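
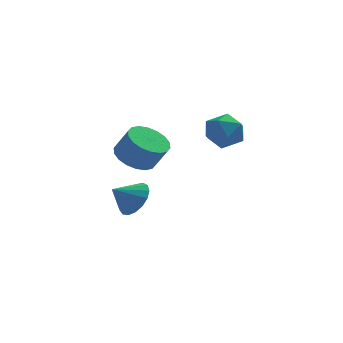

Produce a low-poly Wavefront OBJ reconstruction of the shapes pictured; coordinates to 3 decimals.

v -0.71 -2.696 1.348
v 0.243 -2.739 0.821
v 0.904 -3.068 2.046
v -0.05 -3.024 2.572
v 0.217 -2.275 0.96
v 0.878 -2.604 2.184
v 0.008 -1.894 1.175
v 0.669 -2.223 2.4
v -0.344 -1.672 1.425
v 0.317 -2.001 2.649
v -0.768 -1.653 1.659
v -0.107 -1.981 2.883
v -1.181 -1.84 1.831
v -0.52 -2.168 3.056
v -1.501 -2.196 1.908
v -0.84 -2.525 3.133
v -1.664 -2.652 1.874
v -1.003 -2.981 3.099
v -1.638 -3.116 1.736
v -0.977 -3.445 2.96
v -1.429 -3.497 1.52
v -0.768 -3.826 2.745
v -1.077 -3.719 1.271
v -0.416 -4.048 2.495
v -0.653 -3.739 1.037
v 0.008 -4.067 2.261
v -0.24 -3.552 0.864
v 0.421 -3.88 2.089
v 0.08 -3.195 0.787
v 0.741 -3.524 2.012
v 3.527 -2.201 3.832
v 4.238 -2.16 3.016
v 2.502 -3.26 2.884
v 3.213 -3.219 2.068
v 3.47 -3.735 2.985
v 4.104 -3.08 3.571
v 2.636 -2.34 2.329
v 3.27 -1.685 2.915
v 3.688 -2.246 2.087
v 4.203 -3.108 2.493
v 2.537 -2.312 3.407
v 3.052 -3.174 3.813
v -0.781 0.883 -3.138
v -0.353 1.474 -2.328
v -1.839 0.477 -2.282
v -0.675 1.807 -2.569
v -1.021 1.927 -2.94
v -1.313 1.809 -3.356
v -1.482 1.478 -3.722
v -1.491 1.011 -3.955
v -1.337 0.515 -4
v -1.056 0.103 -3.848
v -0.712 -0.131 -3.533
v -0.383 -0.132 -3.127
v -0.146 0.099 -2.725
v -0.054 0.51 -2.416
v -0.129 1.006 -2.273
f 2 1 5
f 2 5 3
f 3 5 6
f 3 6 4
f 5 1 7
f 5 7 6
f 6 7 8
f 6 8 4
f 7 1 9
f 7 9 8
f 8 9 10
f 8 10 4
f 9 1 11
f 9 11 10
f 10 11 12
f 10 12 4
f 11 1 13
f 11 13 12
f 12 13 14
f 12 14 4
f 13 1 15
f 13 15 14
f 14 15 16
f 14 16 4
f 15 1 17
f 15 17 16
f 16 17 18
f 16 18 4
f 17 1 19
f 17 19 18
f 18 19 20
f 18 20 4
f 19 1 21
f 19 21 20
f 20 21 22
f 20 22 4
f 21 1 23
f 21 23 22
f 22 23 24
f 22 24 4
f 23 1 25
f 23 25 24
f 24 25 26
f 24 26 4
f 25 1 27
f 25 27 26
f 26 27 28
f 26 28 4
f 27 1 29
f 27 29 28
f 28 29 30
f 28 30 4
f 29 1 2
f 29 2 30
f 30 2 3
f 30 3 4
f 31 42 36
f 31 36 32
f 31 32 38
f 31 38 41
f 31 41 42
f 32 36 40
f 36 42 35
f 42 41 33
f 41 38 37
f 38 32 39
f 34 40 35
f 34 35 33
f 34 33 37
f 34 37 39
f 34 39 40
f 35 40 36
f 33 35 42
f 37 33 41
f 39 37 38
f 40 39 32
f 44 43 46
f 44 46 45
f 46 43 47
f 46 47 45
f 47 43 48
f 47 48 45
f 48 43 49
f 48 49 45
f 49 43 50
f 49 50 45
f 50 43 51
f 50 51 45
f 51 43 52
f 51 52 45
f 52 43 53
f 52 53 45
f 53 43 54
f 53 54 45
f 54 43 55
f 54 55 45
f 55 43 56
f 55 56 45
f 56 43 57
f 56 57 45
f 57 43 44
f 57 44 45



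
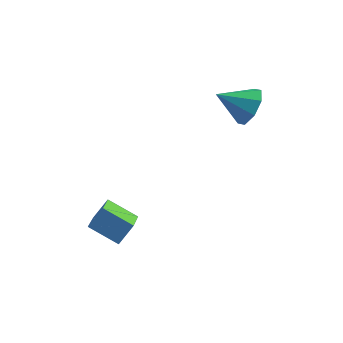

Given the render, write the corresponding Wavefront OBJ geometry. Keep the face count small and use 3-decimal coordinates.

v -1.71 -3.652 -3.927
v -3.128 -3.389 -3.233
v -1.884 -2.094 -4.871
v -3.301 -1.831 -4.177
v -1.179 -3.069 -3.063
v -2.596 -2.806 -2.369
v -1.352 -1.511 -4.007
v -2.77 -1.248 -3.313
v 2.782 2.729 0.797
v 3.213 3.174 1.669
v 1.318 2.411 1.683
v 2.814 3.718 1.205
v 2.396 3.682 0.502
v 2.203 3.089 -0.029
v 2.35 2.284 -0.075
v 2.749 1.74 0.389
v 3.167 1.776 1.092
v 3.36 2.369 1.622
f 2 4 1
f 5 2 1
f 1 4 3
f 3 5 1
f 2 8 4
f 6 2 5
f 6 8 2
f 4 8 3
f 7 5 3
f 3 8 7
f 7 6 5
f 8 6 7
f 10 9 12
f 10 12 11
f 12 9 13
f 12 13 11
f 13 9 14
f 13 14 11
f 14 9 15
f 14 15 11
f 15 9 16
f 15 16 11
f 16 9 17
f 16 17 11
f 17 9 18
f 17 18 11
f 18 9 10
f 18 10 11



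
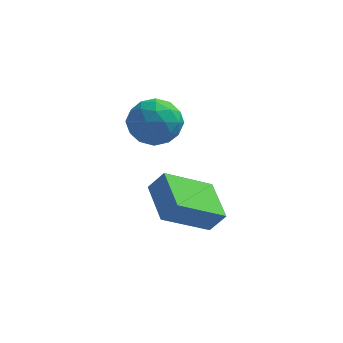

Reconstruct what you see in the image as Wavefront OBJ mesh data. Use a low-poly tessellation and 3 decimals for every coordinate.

v 1.86 1.26 -1.727
v 2.379 1.301 -1.017
v 1.132 2.658 -1.276
v 1.651 2.699 -0.566
v 3.209 2.301 -2.774
v 3.728 2.342 -2.064
v 2.481 3.699 -2.323
v 3 3.74 -1.613
v 1.209 3.51 2.344
v 1.586 3.89 1.539
v 0.994 2.15 1.601
v 1.371 2.53 0.796
v 1.936 2.365 1.563
v 2.069 3.206 2.023
v 0.511 2.834 1.117
v 0.644 3.675 1.577
v 1.155 3.473 0.78
v 2.036 3.183 1.056
v 0.544 2.857 2.084
v 1.425 2.567 2.36
v 1.417 3.82 2.007
v 1.163 2.22 1.133
v 1.495 2.123 1.585
v 1.717 2.347 1.111
v 1.7 3.417 2.291
v 1.922 3.641 1.818
v 2.128 2.744 1.832
v 0.658 2.399 1.322
v 0.88 2.623 0.849
v 0.863 3.693 2.029
v 1.085 3.917 1.555
v 0.452 3.296 1.308
v 1.385 3.798 1.088
v 1.258 2.998 0.651
v 0.753 3.177 0.84
v 0.831 3.671 1.11
v 1.902 3.627 1.25
v 1.776 2.827 0.813
v 2.108 2.73 1.264
v 2.186 3.225 1.534
v 1.649 3.381 0.804
v 0.804 3.213 2.327
v 0.678 2.413 1.89
v 0.394 2.815 1.606
v 0.472 3.31 1.876
v 1.322 3.042 2.489
v 1.195 2.242 2.052
v 1.749 2.369 2.03
v 1.827 2.863 2.3
v 0.931 2.659 2.336
f 2 4 1
f 5 2 1
f 1 4 3
f 3 5 1
f 2 8 4
f 6 2 5
f 6 8 2
f 4 8 3
f 7 5 3
f 3 8 7
f 7 6 5
f 8 6 7
f 9 46 25
f 46 20 49
f 25 49 14
f 46 49 25
f 9 25 21
f 25 14 26
f 21 26 10
f 25 26 21
f 9 21 30
f 21 10 31
f 30 31 16
f 21 31 30
f 9 30 42
f 30 16 45
f 42 45 19
f 30 45 42
f 9 42 46
f 42 19 50
f 46 50 20
f 42 50 46
f 10 26 37
f 26 14 40
f 37 40 18
f 26 40 37
f 14 49 27
f 49 20 48
f 27 48 13
f 49 48 27
f 20 50 47
f 50 19 43
f 47 43 11
f 50 43 47
f 19 45 44
f 45 16 32
f 44 32 15
f 45 32 44
f 16 31 36
f 31 10 33
f 36 33 17
f 31 33 36
f 12 38 24
f 38 18 39
f 24 39 13
f 38 39 24
f 12 24 22
f 24 13 23
f 22 23 11
f 24 23 22
f 12 22 29
f 22 11 28
f 29 28 15
f 22 28 29
f 12 29 34
f 29 15 35
f 34 35 17
f 29 35 34
f 12 34 38
f 34 17 41
f 38 41 18
f 34 41 38
f 13 39 27
f 39 18 40
f 27 40 14
f 39 40 27
f 11 23 47
f 23 13 48
f 47 48 20
f 23 48 47
f 15 28 44
f 28 11 43
f 44 43 19
f 28 43 44
f 17 35 36
f 35 15 32
f 36 32 16
f 35 32 36
f 18 41 37
f 41 17 33
f 37 33 10
f 41 33 37



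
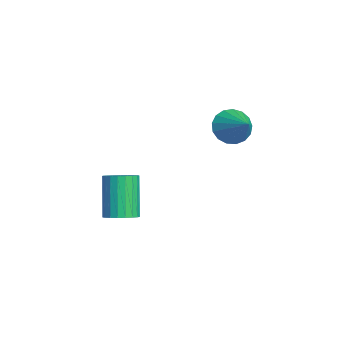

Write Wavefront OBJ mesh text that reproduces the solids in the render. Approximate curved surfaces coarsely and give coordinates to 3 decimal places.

v 1.716 -0.124 1.16
v 2.126 -0.063 0.464
v 2.924 0.184 1.9
v 1.996 0.297 0.527
v 1.802 0.56 0.735
v 1.588 0.667 1.04
v 1.403 0.592 1.373
v 1.29 0.354 1.657
v 1.275 0.006 1.827
v 1.36 -0.372 1.844
v 1.527 -0.693 1.705
v 1.737 -0.883 1.44
v 1.943 -0.9 1.112
v 2.096 -0.739 0.795
v 2.162 -0.436 0.561
v 0.457 -4.046 -3.966
v 1.026 -4.276 -3.628
v 0.091 -4.104 -1.937
v -0.477 -3.874 -2.274
v 1.07 -3.989 -3.633
v 0.136 -3.817 -1.941
v 1.009 -3.711 -3.695
v 0.075 -3.539 -2.003
v 0.852 -3.491 -3.804
v -0.082 -3.319 -2.112
v 0.627 -3.367 -3.941
v -0.307 -3.196 -2.249
v 0.373 -3.361 -4.082
v -0.562 -3.189 -2.391
v 0.133 -3.473 -4.203
v -0.801 -3.301 -2.512
v -0.051 -3.684 -4.283
v -0.985 -3.512 -2.592
v -0.147 -3.957 -4.308
v -1.081 -3.786 -2.617
v -0.138 -4.246 -4.274
v -1.073 -4.075 -2.583
v -0.027 -4.501 -4.187
v -0.961 -4.329 -2.496
v 0.168 -4.676 -4.061
v -0.766 -4.505 -2.37
v 0.413 -4.743 -3.919
v -0.521 -4.571 -2.228
v 0.666 -4.689 -3.785
v -0.268 -4.517 -2.094
v 0.883 -4.524 -3.682
v -0.052 -4.352 -1.991
f 2 1 4
f 2 4 3
f 4 1 5
f 4 5 3
f 5 1 6
f 5 6 3
f 6 1 7
f 6 7 3
f 7 1 8
f 7 8 3
f 8 1 9
f 8 9 3
f 9 1 10
f 9 10 3
f 10 1 11
f 10 11 3
f 11 1 12
f 11 12 3
f 12 1 13
f 12 13 3
f 13 1 14
f 13 14 3
f 14 1 15
f 14 15 3
f 15 1 2
f 15 2 3
f 17 16 20
f 17 20 18
f 18 20 21
f 18 21 19
f 20 16 22
f 20 22 21
f 21 22 23
f 21 23 19
f 22 16 24
f 22 24 23
f 23 24 25
f 23 25 19
f 24 16 26
f 24 26 25
f 25 26 27
f 25 27 19
f 26 16 28
f 26 28 27
f 27 28 29
f 27 29 19
f 28 16 30
f 28 30 29
f 29 30 31
f 29 31 19
f 30 16 32
f 30 32 31
f 31 32 33
f 31 33 19
f 32 16 34
f 32 34 33
f 33 34 35
f 33 35 19
f 34 16 36
f 34 36 35
f 35 36 37
f 35 37 19
f 36 16 38
f 36 38 37
f 37 38 39
f 37 39 19
f 38 16 40
f 38 40 39
f 39 40 41
f 39 41 19
f 40 16 42
f 40 42 41
f 41 42 43
f 41 43 19
f 42 16 44
f 42 44 43
f 43 44 45
f 43 45 19
f 44 16 46
f 44 46 45
f 45 46 47
f 45 47 19
f 46 16 17
f 46 17 47
f 47 17 18
f 47 18 19



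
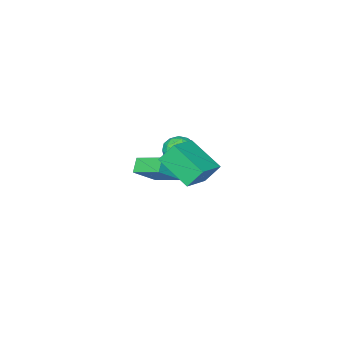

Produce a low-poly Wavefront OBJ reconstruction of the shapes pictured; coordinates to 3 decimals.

v -4.241 -2.697 -1.741
v -2.882 -2.751 -0.655
v -4.698 -1.116 -1.089
v -3.339 -1.17 -0.004
v -3.701 -2.27 -2.396
v -2.342 -2.324 -1.311
v -4.158 -0.689 -1.745
v -2.799 -0.743 -0.659
v -1.734 4.355 1.838
v -1.41 2.556 2.871
v -2.266 4.855 2.876
v -1.942 3.056 3.91
v -0.258 4.904 2.33
v 0.066 3.105 3.364
v -0.79 5.404 3.369
v -0.466 3.605 4.402
v -3.094 1.297 1.041
v -2.375 1.188 1.579
v -3.685 0.072 1.581
v -2.966 -0.037 2.119
v -3.544 0.642 2.269
v -3.179 1.399 1.936
v -2.881 -0.139 1.224
v -2.516 0.618 0.891
v -2.244 0.3 1.692
v -2.654 0.783 2.338
v -3.406 0.477 0.822
v -3.816 0.96 1.468
v -2.683 1.35 1.263
v -3.377 -0.09 1.897
v -3.717 0.309 1.986
v -3.295 0.245 2.302
v -3.155 1.474 1.472
v -2.733 1.41 1.788
v -3.42 1.089 2.194
v -3.327 -0.15 1.372
v -2.905 -0.214 1.688
v -2.765 1.015 0.858
v -2.343 0.951 1.174
v -2.64 0.171 0.966
v -2.183 0.764 1.645
v -2.53 0.044 1.963
v -2.48 -0.016 1.437
v -2.266 0.429 1.241
v -2.424 1.048 2.025
v -2.771 0.328 2.342
v -3.111 0.727 2.431
v -2.896 1.172 2.235
v -2.347 0.526 2.092
v -3.289 0.932 0.818
v -3.636 0.212 1.135
v -3.164 0.088 0.925
v -2.949 0.533 0.729
v -3.53 1.216 1.197
v -3.877 0.496 1.515
v -3.794 0.831 1.919
v -3.58 1.276 1.723
v -3.713 0.734 1.068
f 2 4 1
f 5 2 1
f 1 4 3
f 3 5 1
f 2 8 4
f 6 2 5
f 6 8 2
f 4 8 3
f 7 5 3
f 3 8 7
f 7 6 5
f 8 6 7
f 10 12 9
f 13 10 9
f 9 12 11
f 11 13 9
f 10 16 12
f 14 10 13
f 14 16 10
f 12 16 11
f 15 13 11
f 11 16 15
f 15 14 13
f 16 14 15
f 17 54 33
f 54 28 57
f 33 57 22
f 54 57 33
f 17 33 29
f 33 22 34
f 29 34 18
f 33 34 29
f 17 29 38
f 29 18 39
f 38 39 24
f 29 39 38
f 17 38 50
f 38 24 53
f 50 53 27
f 38 53 50
f 17 50 54
f 50 27 58
f 54 58 28
f 50 58 54
f 18 34 45
f 34 22 48
f 45 48 26
f 34 48 45
f 22 57 35
f 57 28 56
f 35 56 21
f 57 56 35
f 28 58 55
f 58 27 51
f 55 51 19
f 58 51 55
f 27 53 52
f 53 24 40
f 52 40 23
f 53 40 52
f 24 39 44
f 39 18 41
f 44 41 25
f 39 41 44
f 20 46 32
f 46 26 47
f 32 47 21
f 46 47 32
f 20 32 30
f 32 21 31
f 30 31 19
f 32 31 30
f 20 30 37
f 30 19 36
f 37 36 23
f 30 36 37
f 20 37 42
f 37 23 43
f 42 43 25
f 37 43 42
f 20 42 46
f 42 25 49
f 46 49 26
f 42 49 46
f 21 47 35
f 47 26 48
f 35 48 22
f 47 48 35
f 19 31 55
f 31 21 56
f 55 56 28
f 31 56 55
f 23 36 52
f 36 19 51
f 52 51 27
f 36 51 52
f 25 43 44
f 43 23 40
f 44 40 24
f 43 40 44
f 26 49 45
f 49 25 41
f 45 41 18
f 49 41 45



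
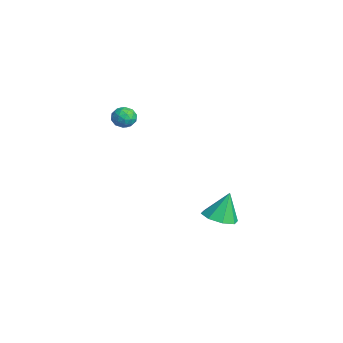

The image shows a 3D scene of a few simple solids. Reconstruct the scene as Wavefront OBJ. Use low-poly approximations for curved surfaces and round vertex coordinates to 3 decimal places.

v -2.638 -1.706 3.521
v -1.921 -1.789 3.329
v -2.839 -2.871 3.271
v -2.122 -2.954 3.079
v -2.306 -2.836 3.793
v -2.182 -2.116 3.947
v -2.578 -2.544 2.653
v -2.454 -1.824 2.807
v -1.884 -2.307 2.792
v -1.716 -2.487 3.497
v -3.044 -2.173 3.103
v -2.876 -2.353 3.808
v -2.262 -1.646 3.447
v -2.498 -3.014 3.153
v -2.607 -2.945 3.573
v -2.185 -2.994 3.46
v -2.415 -1.838 3.81
v -1.994 -1.886 3.698
v -2.22 -2.502 3.97
v -2.766 -2.774 2.902
v -2.345 -2.822 2.79
v -2.575 -1.666 3.14
v -2.153 -1.715 3.027
v -2.54 -2.158 2.63
v -1.819 -1.998 3.019
v -1.937 -2.683 2.872
v -2.205 -2.442 2.621
v -2.132 -2.019 2.712
v -1.72 -2.105 3.433
v -1.838 -2.789 3.286
v -1.947 -2.72 3.705
v -1.873 -2.297 3.796
v -1.698 -2.409 3.117
v -2.922 -1.871 3.314
v -3.04 -2.555 3.167
v -2.887 -2.363 2.804
v -2.813 -1.94 2.895
v -2.823 -1.977 3.728
v -2.941 -2.662 3.581
v -2.628 -2.641 3.888
v -2.555 -2.218 3.979
v -3.062 -2.251 3.483
v -1.295 2.716 -4.718
v -0.406 3.314 -4.853
v -1.465 3.364 -2.982
v -1.094 3.717 -5.071
v -1.9 3.533 -5.082
v -2.351 2.871 -4.879
v -2.184 2.118 -4.582
v -1.496 1.716 -4.364
v -0.69 1.899 -4.353
v -0.238 2.561 -4.556
f 1 38 17
f 38 12 41
f 17 41 6
f 38 41 17
f 1 17 13
f 17 6 18
f 13 18 2
f 17 18 13
f 1 13 22
f 13 2 23
f 22 23 8
f 13 23 22
f 1 22 34
f 22 8 37
f 34 37 11
f 22 37 34
f 1 34 38
f 34 11 42
f 38 42 12
f 34 42 38
f 2 18 29
f 18 6 32
f 29 32 10
f 18 32 29
f 6 41 19
f 41 12 40
f 19 40 5
f 41 40 19
f 12 42 39
f 42 11 35
f 39 35 3
f 42 35 39
f 11 37 36
f 37 8 24
f 36 24 7
f 37 24 36
f 8 23 28
f 23 2 25
f 28 25 9
f 23 25 28
f 4 30 16
f 30 10 31
f 16 31 5
f 30 31 16
f 4 16 14
f 16 5 15
f 14 15 3
f 16 15 14
f 4 14 21
f 14 3 20
f 21 20 7
f 14 20 21
f 4 21 26
f 21 7 27
f 26 27 9
f 21 27 26
f 4 26 30
f 26 9 33
f 30 33 10
f 26 33 30
f 5 31 19
f 31 10 32
f 19 32 6
f 31 32 19
f 3 15 39
f 15 5 40
f 39 40 12
f 15 40 39
f 7 20 36
f 20 3 35
f 36 35 11
f 20 35 36
f 9 27 28
f 27 7 24
f 28 24 8
f 27 24 28
f 10 33 29
f 33 9 25
f 29 25 2
f 33 25 29
f 44 43 46
f 44 46 45
f 46 43 47
f 46 47 45
f 47 43 48
f 47 48 45
f 48 43 49
f 48 49 45
f 49 43 50
f 49 50 45
f 50 43 51
f 50 51 45
f 51 43 52
f 51 52 45
f 52 43 44
f 52 44 45



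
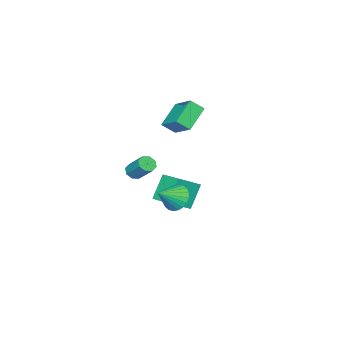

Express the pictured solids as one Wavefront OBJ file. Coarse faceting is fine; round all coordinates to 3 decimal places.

v 2.579 2.096 -0.663
v 2.95 1.641 -1.383
v 3.821 1.804 0.163
v 3.07 1.978 -1.444
v 3.114 2.334 -1.385
v 3.077 2.653 -1.216
v 2.964 2.887 -0.963
v 2.793 3.001 -0.664
v 2.589 2.977 -0.365
v 2.383 2.819 -0.112
v 2.207 2.551 0.058
v 2.088 2.214 0.119
v 2.043 1.859 0.06
v 2.08 1.539 -0.109
v 2.193 1.305 -0.362
v 2.365 1.191 -0.661
v 2.569 1.215 -0.96
v 2.774 1.373 -1.214
v -1.663 -1.299 -4.288
v -2.674 -1.346 -2.764
v -1.367 0.069 -4.05
v -2.378 0.022 -2.525
v -0.202 -1.782 -3.335
v -1.213 -1.829 -1.81
v 0.094 -0.414 -3.096
v -0.917 -0.461 -1.572
v 1.692 -1.553 -0.206
v 2.264 -1.653 -0.216
v 2.479 -0.526 0.856
v 1.908 -0.427 0.866
v 2.139 -1.347 -0.513
v 2.354 -0.22 0.559
v 1.753 -1.162 -0.63
v 1.968 -0.035 0.442
v 1.331 -1.206 -0.498
v 1.546 -0.08 0.574
v 1.121 -1.454 -0.196
v 1.336 -0.327 0.876
v 1.246 -1.76 0.101
v 1.461 -0.633 1.173
v 1.632 -1.945 0.218
v 1.847 -0.818 1.29
v 2.054 -1.9 0.086
v 2.269 -0.774 1.158
v -1.347 -1.017 4.092
v -0.821 0.442 5.006
v -1.861 -0.43 3.45
v -1.335 1.029 4.364
v 0.095 -0.889 3.056
v 0.621 0.57 3.97
v -0.419 -0.302 2.414
v 0.107 1.157 3.328
f 2 1 4
f 2 4 3
f 4 1 5
f 4 5 3
f 5 1 6
f 5 6 3
f 6 1 7
f 6 7 3
f 7 1 8
f 7 8 3
f 8 1 9
f 8 9 3
f 9 1 10
f 9 10 3
f 10 1 11
f 10 11 3
f 11 1 12
f 11 12 3
f 12 1 13
f 12 13 3
f 13 1 14
f 13 14 3
f 14 1 15
f 14 15 3
f 15 1 16
f 15 16 3
f 16 1 17
f 16 17 3
f 17 1 18
f 17 18 3
f 18 1 2
f 18 2 3
f 20 22 19
f 23 20 19
f 19 22 21
f 21 23 19
f 20 26 22
f 24 20 23
f 24 26 20
f 22 26 21
f 25 23 21
f 21 26 25
f 25 24 23
f 26 24 25
f 28 27 31
f 28 31 29
f 29 31 32
f 29 32 30
f 31 27 33
f 31 33 32
f 32 33 34
f 32 34 30
f 33 27 35
f 33 35 34
f 34 35 36
f 34 36 30
f 35 27 37
f 35 37 36
f 36 37 38
f 36 38 30
f 37 27 39
f 37 39 38
f 38 39 40
f 38 40 30
f 39 27 41
f 39 41 40
f 40 41 42
f 40 42 30
f 41 27 43
f 41 43 42
f 42 43 44
f 42 44 30
f 43 27 28
f 43 28 44
f 44 28 29
f 44 29 30
f 46 48 45
f 49 46 45
f 45 48 47
f 47 49 45
f 46 52 48
f 50 46 49
f 50 52 46
f 48 52 47
f 51 49 47
f 47 52 51
f 51 50 49
f 52 50 51



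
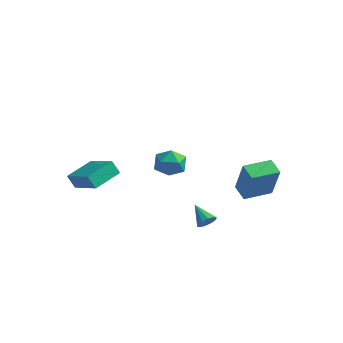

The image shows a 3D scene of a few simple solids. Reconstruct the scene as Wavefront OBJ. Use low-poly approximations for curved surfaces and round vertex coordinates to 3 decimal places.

v 1.385 -2.186 1.064
v 1.821 -2.32 1.845
v 0.719 -3.48 1.215
v 1.155 -3.614 1.996
v 0.516 -2.976 1.937
v 0.928 -2.176 1.844
v 1.612 -3.624 1.216
v 2.024 -2.824 1.123
v 1.961 -3.208 1.939
v 1.284 -2.807 2.385
v 1.256 -2.993 0.675
v 0.579 -2.592 1.121
v 2.842 1.77 -3.385
v 3.444 1.452 -1.377
v 2.031 2.296 -3.058
v 2.634 1.977 -1.051
v 3.726 3.163 -3.429
v 4.329 2.844 -1.422
v 2.916 3.688 -3.103
v 3.518 3.37 -1.095
v -3.969 -4.142 -0.554
v -2.322 -4.741 0.345
v -3.58 -2.555 -0.209
v -1.933 -3.154 0.69
v -3.547 -4.086 -1.29
v -1.9 -4.685 -0.391
v -3.158 -2.499 -0.945
v -1.511 -3.098 -0.046
v 3.868 -3.782 -1.3
v 4.194 -3.42 -1.067
v 2.912 -3.318 -0.68
v 4.076 -3.287 -1.349
v 3.879 -3.342 -1.613
v 3.677 -3.566 -1.756
v 3.548 -3.872 -1.725
v 3.542 -4.144 -1.532
v 3.659 -4.278 -1.25
v 3.857 -4.222 -0.987
v 4.059 -3.998 -0.843
v 4.188 -3.692 -0.874
f 1 12 6
f 1 6 2
f 1 2 8
f 1 8 11
f 1 11 12
f 2 6 10
f 6 12 5
f 12 11 3
f 11 8 7
f 8 2 9
f 4 10 5
f 4 5 3
f 4 3 7
f 4 7 9
f 4 9 10
f 5 10 6
f 3 5 12
f 7 3 11
f 9 7 8
f 10 9 2
f 14 16 13
f 17 14 13
f 13 16 15
f 15 17 13
f 14 20 16
f 18 14 17
f 18 20 14
f 16 20 15
f 19 17 15
f 15 20 19
f 19 18 17
f 20 18 19
f 22 24 21
f 25 22 21
f 21 24 23
f 23 25 21
f 22 28 24
f 26 22 25
f 26 28 22
f 24 28 23
f 27 25 23
f 23 28 27
f 27 26 25
f 28 26 27
f 30 29 32
f 30 32 31
f 32 29 33
f 32 33 31
f 33 29 34
f 33 34 31
f 34 29 35
f 34 35 31
f 35 29 36
f 35 36 31
f 36 29 37
f 36 37 31
f 37 29 38
f 37 38 31
f 38 29 39
f 38 39 31
f 39 29 40
f 39 40 31
f 40 29 30
f 40 30 31



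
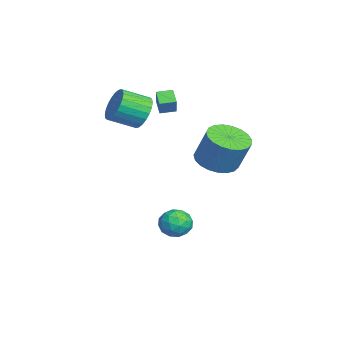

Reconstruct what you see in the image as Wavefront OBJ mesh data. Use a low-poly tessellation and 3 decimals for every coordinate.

v -1.832 -1.888 1.541
v -2.601 -2.036 2.024
v -1.939 -1.069 1.622
v -2.708 -1.217 2.106
v -1.292 -1.903 2.394
v -2.061 -2.051 2.878
v -1.399 -1.084 2.476
v -2.168 -1.232 2.959
v 3.608 0.548 0.783
v 4.229 1.328 0.343
v 4.732 1.873 2.016
v 4.112 1.092 2.457
v 3.832 1.541 0.393
v 4.335 2.085 2.066
v 3.396 1.582 0.511
v 3.899 2.126 2.184
v 2.997 1.444 0.676
v 3.5 1.988 2.349
v 2.704 1.151 0.859
v 3.207 1.695 2.532
v 2.567 0.754 1.03
v 3.07 1.298 2.703
v 2.61 0.321 1.157
v 3.113 0.866 2.831
v 2.826 -0.072 1.22
v 3.329 0.472 2.894
v 3.177 -0.359 1.208
v 3.68 0.186 2.881
v 3.603 -0.488 1.122
v 4.106 0.056 2.795
v 4.03 -0.439 0.978
v 4.533 0.106 2.651
v 4.384 -0.218 0.8
v 4.887 0.326 2.473
v 4.603 0.134 0.619
v 5.106 0.679 2.292
v 4.651 0.558 0.466
v 5.154 1.103 2.14
v 4.519 0.981 0.369
v 5.022 1.525 2.042
v 1.708 -1.069 -3.757
v 2.332 -0.46 -3.791
v 2.688 -2.08 -3.869
v 3.312 -1.471 -3.903
v 2.871 -1.603 -3.161
v 2.266 -0.978 -3.092
v 2.754 -1.562 -4.568
v 2.149 -0.937 -4.499
v 2.979 -0.765 -4.292
v 3.051 -0.79 -3.423
v 1.969 -1.75 -4.237
v 2.041 -1.775 -3.368
v 1.934 -0.676 -3.765
v 3.086 -1.864 -3.895
v 2.827 -1.942 -3.46
v 3.194 -1.584 -3.48
v 1.895 -0.981 -3.354
v 2.262 -0.623 -3.374
v 2.579 -1.294 -3.003
v 2.758 -1.917 -4.286
v 3.125 -1.559 -4.306
v 1.826 -0.956 -4.18
v 2.193 -0.598 -4.2
v 2.441 -1.246 -4.657
v 2.681 -0.497 -4.079
v 3.257 -1.091 -4.144
v 2.929 -1.144 -4.535
v 2.573 -0.777 -4.495
v 2.724 -0.512 -3.568
v 3.3 -1.106 -3.633
v 3.041 -1.184 -3.198
v 2.685 -0.817 -3.157
v 3.104 -0.691 -3.862
v 1.72 -1.434 -4.027
v 2.296 -2.028 -4.092
v 2.335 -1.723 -4.503
v 1.979 -1.356 -4.462
v 1.763 -1.449 -3.516
v 2.339 -2.043 -3.581
v 2.447 -1.763 -3.165
v 2.091 -1.396 -3.125
v 1.916 -1.849 -3.798
v -1.688 -2.685 1.643
v -1.01 -2.282 2.258
v -0.794 -3.673 2.931
v -1.472 -4.075 2.317
v -1.338 -2.233 2.464
v -1.122 -3.624 3.137
v -1.719 -2.253 2.545
v -1.503 -3.644 3.218
v -2.095 -2.339 2.489
v -1.879 -3.729 3.162
v -2.41 -2.477 2.304
v -2.194 -3.868 2.977
v -2.614 -2.647 2.018
v -2.398 -4.038 2.691
v -2.678 -2.823 1.676
v -2.462 -4.213 2.349
v -2.591 -2.977 1.328
v -2.375 -4.368 2.001
v -2.366 -3.087 1.029
v -2.15 -4.478 1.702
v -2.038 -3.136 0.823
v -1.822 -4.527 1.496
v -1.657 -3.116 0.742
v -1.441 -4.507 1.415
v -1.281 -3.031 0.798
v -1.065 -4.421 1.471
v -0.966 -2.892 0.983
v -0.75 -4.283 1.656
v -0.762 -2.722 1.269
v -0.546 -4.113 1.942
v -0.698 -2.547 1.611
v -0.482 -3.937 2.284
v -0.785 -2.392 1.959
v -0.569 -3.783 2.632
f 2 4 1
f 5 2 1
f 1 4 3
f 3 5 1
f 2 8 4
f 6 2 5
f 6 8 2
f 4 8 3
f 7 5 3
f 3 8 7
f 7 6 5
f 8 6 7
f 10 9 13
f 10 13 11
f 11 13 14
f 11 14 12
f 13 9 15
f 13 15 14
f 14 15 16
f 14 16 12
f 15 9 17
f 15 17 16
f 16 17 18
f 16 18 12
f 17 9 19
f 17 19 18
f 18 19 20
f 18 20 12
f 19 9 21
f 19 21 20
f 20 21 22
f 20 22 12
f 21 9 23
f 21 23 22
f 22 23 24
f 22 24 12
f 23 9 25
f 23 25 24
f 24 25 26
f 24 26 12
f 25 9 27
f 25 27 26
f 26 27 28
f 26 28 12
f 27 9 29
f 27 29 28
f 28 29 30
f 28 30 12
f 29 9 31
f 29 31 30
f 30 31 32
f 30 32 12
f 31 9 33
f 31 33 32
f 32 33 34
f 32 34 12
f 33 9 35
f 33 35 34
f 34 35 36
f 34 36 12
f 35 9 37
f 35 37 36
f 36 37 38
f 36 38 12
f 37 9 39
f 37 39 38
f 38 39 40
f 38 40 12
f 39 9 10
f 39 10 40
f 40 10 11
f 40 11 12
f 41 78 57
f 78 52 81
f 57 81 46
f 78 81 57
f 41 57 53
f 57 46 58
f 53 58 42
f 57 58 53
f 41 53 62
f 53 42 63
f 62 63 48
f 53 63 62
f 41 62 74
f 62 48 77
f 74 77 51
f 62 77 74
f 41 74 78
f 74 51 82
f 78 82 52
f 74 82 78
f 42 58 69
f 58 46 72
f 69 72 50
f 58 72 69
f 46 81 59
f 81 52 80
f 59 80 45
f 81 80 59
f 52 82 79
f 82 51 75
f 79 75 43
f 82 75 79
f 51 77 76
f 77 48 64
f 76 64 47
f 77 64 76
f 48 63 68
f 63 42 65
f 68 65 49
f 63 65 68
f 44 70 56
f 70 50 71
f 56 71 45
f 70 71 56
f 44 56 54
f 56 45 55
f 54 55 43
f 56 55 54
f 44 54 61
f 54 43 60
f 61 60 47
f 54 60 61
f 44 61 66
f 61 47 67
f 66 67 49
f 61 67 66
f 44 66 70
f 66 49 73
f 70 73 50
f 66 73 70
f 45 71 59
f 71 50 72
f 59 72 46
f 71 72 59
f 43 55 79
f 55 45 80
f 79 80 52
f 55 80 79
f 47 60 76
f 60 43 75
f 76 75 51
f 60 75 76
f 49 67 68
f 67 47 64
f 68 64 48
f 67 64 68
f 50 73 69
f 73 49 65
f 69 65 42
f 73 65 69
f 84 83 87
f 84 87 85
f 85 87 88
f 85 88 86
f 87 83 89
f 87 89 88
f 88 89 90
f 88 90 86
f 89 83 91
f 89 91 90
f 90 91 92
f 90 92 86
f 91 83 93
f 91 93 92
f 92 93 94
f 92 94 86
f 93 83 95
f 93 95 94
f 94 95 96
f 94 96 86
f 95 83 97
f 95 97 96
f 96 97 98
f 96 98 86
f 97 83 99
f 97 99 98
f 98 99 100
f 98 100 86
f 99 83 101
f 99 101 100
f 100 101 102
f 100 102 86
f 101 83 103
f 101 103 102
f 102 103 104
f 102 104 86
f 103 83 105
f 103 105 104
f 104 105 106
f 104 106 86
f 105 83 107
f 105 107 106
f 106 107 108
f 106 108 86
f 107 83 109
f 107 109 108
f 108 109 110
f 108 110 86
f 109 83 111
f 109 111 110
f 110 111 112
f 110 112 86
f 111 83 113
f 111 113 112
f 112 113 114
f 112 114 86
f 113 83 115
f 113 115 114
f 114 115 116
f 114 116 86
f 115 83 84
f 115 84 116
f 116 84 85
f 116 85 86



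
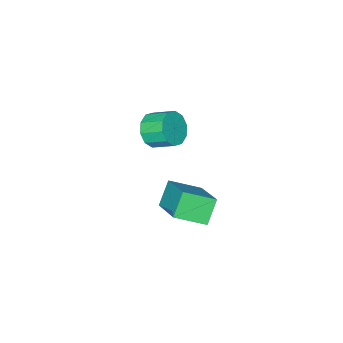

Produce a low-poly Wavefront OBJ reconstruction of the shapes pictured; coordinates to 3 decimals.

v -0.6 0.398 -2.628
v 0.318 -0.358 -2.104
v 0.096 1.896 -1.689
v 1.014 1.14 -1.165
v 0.066 0.62 -3.475
v 0.984 -0.136 -2.951
v 0.762 2.118 -2.536
v 1.68 1.362 -2.012
v -1.805 -3.518 -2.755
v -1.367 -3.703 -2.137
v -1.697 -2.848 -1.646
v -2.135 -2.662 -2.265
v -1.1 -3.431 -2.432
v -1.43 -2.576 -1.942
v -1.103 -3.192 -2.851
v -1.433 -2.337 -2.36
v -1.373 -3.077 -3.233
v -1.703 -2.222 -2.742
v -1.809 -3.131 -3.433
v -2.139 -2.275 -2.942
v -2.243 -3.332 -3.374
v -2.573 -2.477 -2.883
v -2.51 -3.604 -3.078
v -2.84 -2.749 -2.588
v -2.507 -3.843 -2.66
v -2.837 -2.988 -2.169
v -2.237 -3.958 -2.278
v -2.567 -3.103 -1.787
v -1.801 -3.905 -2.078
v -2.131 -3.049 -1.587
f 2 4 1
f 5 2 1
f 1 4 3
f 3 5 1
f 2 8 4
f 6 2 5
f 6 8 2
f 4 8 3
f 7 5 3
f 3 8 7
f 7 6 5
f 8 6 7
f 10 9 13
f 10 13 11
f 11 13 14
f 11 14 12
f 13 9 15
f 13 15 14
f 14 15 16
f 14 16 12
f 15 9 17
f 15 17 16
f 16 17 18
f 16 18 12
f 17 9 19
f 17 19 18
f 18 19 20
f 18 20 12
f 19 9 21
f 19 21 20
f 20 21 22
f 20 22 12
f 21 9 23
f 21 23 22
f 22 23 24
f 22 24 12
f 23 9 25
f 23 25 24
f 24 25 26
f 24 26 12
f 25 9 27
f 25 27 26
f 26 27 28
f 26 28 12
f 27 9 29
f 27 29 28
f 28 29 30
f 28 30 12
f 29 9 10
f 29 10 30
f 30 10 11
f 30 11 12



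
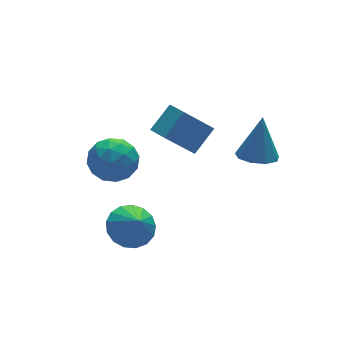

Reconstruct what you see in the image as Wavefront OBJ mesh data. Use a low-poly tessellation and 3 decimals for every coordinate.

v 1.425 -0.168 -0.962
v 2.393 0.139 -0.135
v 1.349 0.793 -1.23
v 2.318 1.099 -0.403
v 2.542 -0.419 -2.177
v 3.511 -0.113 -1.35
v 2.467 0.541 -2.445
v 3.435 0.848 -1.618
v -0.81 -1.852 -3.752
v 0.107 -1.718 -3.673
v -0.79 -2.508 -2.868
v -0.07 -1.392 -3.427
v -0.416 -1.172 -3.255
v -0.853 -1.107 -3.197
v -1.279 -1.213 -3.266
v -1.599 -1.465 -3.447
v -1.737 -1.806 -3.697
v -1.663 -2.158 -3.96
v -1.394 -2.44 -4.175
v -0.99 -2.587 -4.293
v -0.546 -2.565 -4.287
v -0.162 -2.381 -4.158
v 0.074 -2.075 -3.937
v -0.656 0.756 -1.705
v 0.046 0.113 -2.007
v -1.306 -0.393 -0.773
v -0.604 -1.036 -1.075
v -0.357 -0.265 -0.489
v 0.045 0.445 -1.065
v -1.305 -0.725 -1.715
v -0.903 -0.015 -2.291
v -0.354 -0.802 -2.013
v 0.231 -0.518 -1.255
v -1.491 0.238 -1.525
v -0.906 0.522 -0.767
v -0.248 0.535 -1.938
v -1.012 -0.815 -0.842
v -0.867 -0.362 -0.497
v -0.454 -0.74 -0.675
v -0.249 0.73 -1.384
v 0.164 0.352 -1.562
v -0.073 0.13 -0.669
v -1.424 -0.632 -1.218
v -1.011 -1.01 -1.396
v -0.806 0.46 -2.105
v -0.393 0.082 -2.283
v -1.187 -0.41 -2.111
v -0.07 -0.38 -2.119
v -0.453 -1.056 -1.571
v -0.864 -0.873 -1.947
v -0.628 -0.455 -2.286
v 0.274 -0.214 -1.674
v -0.109 -0.889 -1.125
v 0.036 -0.436 -0.781
v 0.273 -0.019 -1.12
v 0.038 -0.751 -1.677
v -1.151 0.609 -1.655
v -1.534 -0.066 -1.106
v -1.533 -0.261 -1.66
v -1.296 0.156 -1.999
v -0.807 0.776 -1.209
v -1.19 0.1 -0.661
v -0.632 0.175 -0.494
v -0.396 0.593 -0.833
v -1.298 0.471 -1.103
v 3.241 -3.655 0.005
v 3.966 -3.914 -0.12
v 3.679 -3.225 1.655
v 3.933 -3.397 -0.246
v 3.576 -3 -0.254
v 3.063 -2.91 -0.141
v 2.633 -3.168 0.04
v 2.487 -3.654 0.205
v 2.694 -4.14 0.277
v 3.157 -4.399 0.221
v 3.659 -4.31 0.065
f 2 4 1
f 5 2 1
f 1 4 3
f 3 5 1
f 2 8 4
f 6 2 5
f 6 8 2
f 4 8 3
f 7 5 3
f 3 8 7
f 7 6 5
f 8 6 7
f 10 9 12
f 10 12 11
f 12 9 13
f 12 13 11
f 13 9 14
f 13 14 11
f 14 9 15
f 14 15 11
f 15 9 16
f 15 16 11
f 16 9 17
f 16 17 11
f 17 9 18
f 17 18 11
f 18 9 19
f 18 19 11
f 19 9 20
f 19 20 11
f 20 9 21
f 20 21 11
f 21 9 22
f 21 22 11
f 22 9 23
f 22 23 11
f 23 9 10
f 23 10 11
f 24 61 40
f 61 35 64
f 40 64 29
f 61 64 40
f 24 40 36
f 40 29 41
f 36 41 25
f 40 41 36
f 24 36 45
f 36 25 46
f 45 46 31
f 36 46 45
f 24 45 57
f 45 31 60
f 57 60 34
f 45 60 57
f 24 57 61
f 57 34 65
f 61 65 35
f 57 65 61
f 25 41 52
f 41 29 55
f 52 55 33
f 41 55 52
f 29 64 42
f 64 35 63
f 42 63 28
f 64 63 42
f 35 65 62
f 65 34 58
f 62 58 26
f 65 58 62
f 34 60 59
f 60 31 47
f 59 47 30
f 60 47 59
f 31 46 51
f 46 25 48
f 51 48 32
f 46 48 51
f 27 53 39
f 53 33 54
f 39 54 28
f 53 54 39
f 27 39 37
f 39 28 38
f 37 38 26
f 39 38 37
f 27 37 44
f 37 26 43
f 44 43 30
f 37 43 44
f 27 44 49
f 44 30 50
f 49 50 32
f 44 50 49
f 27 49 53
f 49 32 56
f 53 56 33
f 49 56 53
f 28 54 42
f 54 33 55
f 42 55 29
f 54 55 42
f 26 38 62
f 38 28 63
f 62 63 35
f 38 63 62
f 30 43 59
f 43 26 58
f 59 58 34
f 43 58 59
f 32 50 51
f 50 30 47
f 51 47 31
f 50 47 51
f 33 56 52
f 56 32 48
f 52 48 25
f 56 48 52
f 67 66 69
f 67 69 68
f 69 66 70
f 69 70 68
f 70 66 71
f 70 71 68
f 71 66 72
f 71 72 68
f 72 66 73
f 72 73 68
f 73 66 74
f 73 74 68
f 74 66 75
f 74 75 68
f 75 66 76
f 75 76 68
f 76 66 67
f 76 67 68



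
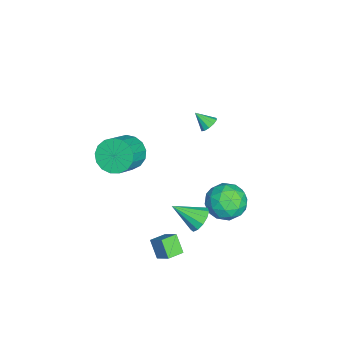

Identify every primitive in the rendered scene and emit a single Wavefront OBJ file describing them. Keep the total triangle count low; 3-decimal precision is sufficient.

v 3.971 1.316 -1.224
v 4.62 1.533 -0.893
v 3.949 -0.036 -0.296
v 4.303 1.699 -0.658
v 3.881 1.744 -0.602
v 3.487 1.653 -0.745
v 3.247 1.455 -1.039
v 3.237 1.213 -1.392
v 3.46 1.004 -1.692
v 3.845 0.893 -1.843
v 4.271 0.917 -1.798
v 4.601 1.068 -1.57
v 4.731 1.297 -1.233
v 2.041 -2.404 1.809
v 2.407 -2.959 1.062
v 3.645 -3.411 2.003
v 3.279 -2.856 2.751
v 2.611 -2.531 0.998
v 3.85 -2.983 1.939
v 2.686 -2.074 1.12
v 3.924 -2.526 2.061
v 2.612 -1.693 1.399
v 3.85 -2.145 2.341
v 2.408 -1.474 1.773
v 3.646 -1.926 2.715
v 2.119 -1.469 2.155
v 3.358 -1.921 3.097
v 1.813 -1.678 2.458
v 3.051 -2.13 3.399
v 1.559 -2.053 2.612
v 2.797 -2.505 3.553
v 1.415 -2.508 2.582
v 2.653 -2.96 3.524
v 1.415 -2.94 2.375
v 2.653 -3.392 3.317
v 1.558 -3.249 2.039
v 2.796 -3.701 2.98
v 1.812 -3.364 1.65
v 3.05 -3.816 2.591
v 2.118 -3.26 1.297
v 3.356 -3.711 2.239
v 1.23 2.711 -2.56
v 2.064 3.408 -2.231
v 1.836 1.432 -1.389
v 2.67 2.129 -1.06
v 1.593 2.367 -0.792
v 1.218 3.158 -1.516
v 2.682 1.682 -2.104
v 2.307 2.473 -2.828
v 2.961 2.772 -1.949
v 2.288 3.195 -1.138
v 1.612 1.645 -2.482
v 0.939 2.068 -1.671
v 1.594 3.172 -2.499
v 2.306 1.668 -1.121
v 1.673 1.808 -0.964
v 2.163 2.218 -0.771
v 1.096 3.025 -2.078
v 1.587 3.434 -1.885
v 1.31 2.822 -1.039
v 2.313 1.406 -1.735
v 2.804 1.815 -1.542
v 1.737 2.622 -2.849
v 2.227 3.032 -2.656
v 2.59 2.018 -2.581
v 2.611 3.208 -2.139
v 2.968 2.456 -1.451
v 2.975 2.193 -2.064
v 2.755 2.658 -2.49
v 2.216 3.456 -1.663
v 2.572 2.705 -0.974
v 1.939 2.845 -0.817
v 1.718 3.309 -1.243
v 2.743 3.083 -1.497
v 1.328 2.135 -2.646
v 1.684 1.384 -1.957
v 2.182 1.531 -2.377
v 1.961 1.995 -2.803
v 0.932 2.384 -2.169
v 1.289 1.632 -1.481
v 1.145 2.182 -1.13
v 0.925 2.647 -1.556
v 1.157 1.757 -2.123
v -2.956 1.13 -0.517
v -2.666 1.399 -0.135
v -3.184 0.39 0.177
v -2.987 1.511 -0.121
v -3.296 1.477 -0.259
v -3.475 1.311 -0.495
v -3.456 1.075 -0.74
v -3.246 0.861 -0.899
v -2.925 0.749 -0.913
v -2.616 0.783 -0.775
v -2.437 0.95 -0.539
v -2.456 1.185 -0.295
v 2.894 -0.494 -3.888
v 3.433 0.131 -3.208
v 3.492 -0.091 -4.732
v 4.031 0.535 -4.051
v 3.509 -1.155 -3.769
v 4.048 -0.529 -3.088
v 4.107 -0.751 -4.612
v 4.646 -0.126 -3.932
f 2 1 4
f 2 4 3
f 4 1 5
f 4 5 3
f 5 1 6
f 5 6 3
f 6 1 7
f 6 7 3
f 7 1 8
f 7 8 3
f 8 1 9
f 8 9 3
f 9 1 10
f 9 10 3
f 10 1 11
f 10 11 3
f 11 1 12
f 11 12 3
f 12 1 13
f 12 13 3
f 13 1 2
f 13 2 3
f 15 14 18
f 15 18 16
f 16 18 19
f 16 19 17
f 18 14 20
f 18 20 19
f 19 20 21
f 19 21 17
f 20 14 22
f 20 22 21
f 21 22 23
f 21 23 17
f 22 14 24
f 22 24 23
f 23 24 25
f 23 25 17
f 24 14 26
f 24 26 25
f 25 26 27
f 25 27 17
f 26 14 28
f 26 28 27
f 27 28 29
f 27 29 17
f 28 14 30
f 28 30 29
f 29 30 31
f 29 31 17
f 30 14 32
f 30 32 31
f 31 32 33
f 31 33 17
f 32 14 34
f 32 34 33
f 33 34 35
f 33 35 17
f 34 14 36
f 34 36 35
f 35 36 37
f 35 37 17
f 36 14 38
f 36 38 37
f 37 38 39
f 37 39 17
f 38 14 40
f 38 40 39
f 39 40 41
f 39 41 17
f 40 14 15
f 40 15 41
f 41 15 16
f 41 16 17
f 42 79 58
f 79 53 82
f 58 82 47
f 79 82 58
f 42 58 54
f 58 47 59
f 54 59 43
f 58 59 54
f 42 54 63
f 54 43 64
f 63 64 49
f 54 64 63
f 42 63 75
f 63 49 78
f 75 78 52
f 63 78 75
f 42 75 79
f 75 52 83
f 79 83 53
f 75 83 79
f 43 59 70
f 59 47 73
f 70 73 51
f 59 73 70
f 47 82 60
f 82 53 81
f 60 81 46
f 82 81 60
f 53 83 80
f 83 52 76
f 80 76 44
f 83 76 80
f 52 78 77
f 78 49 65
f 77 65 48
f 78 65 77
f 49 64 69
f 64 43 66
f 69 66 50
f 64 66 69
f 45 71 57
f 71 51 72
f 57 72 46
f 71 72 57
f 45 57 55
f 57 46 56
f 55 56 44
f 57 56 55
f 45 55 62
f 55 44 61
f 62 61 48
f 55 61 62
f 45 62 67
f 62 48 68
f 67 68 50
f 62 68 67
f 45 67 71
f 67 50 74
f 71 74 51
f 67 74 71
f 46 72 60
f 72 51 73
f 60 73 47
f 72 73 60
f 44 56 80
f 56 46 81
f 80 81 53
f 56 81 80
f 48 61 77
f 61 44 76
f 77 76 52
f 61 76 77
f 50 68 69
f 68 48 65
f 69 65 49
f 68 65 69
f 51 74 70
f 74 50 66
f 70 66 43
f 74 66 70
f 85 84 87
f 85 87 86
f 87 84 88
f 87 88 86
f 88 84 89
f 88 89 86
f 89 84 90
f 89 90 86
f 90 84 91
f 90 91 86
f 91 84 92
f 91 92 86
f 92 84 93
f 92 93 86
f 93 84 94
f 93 94 86
f 94 84 95
f 94 95 86
f 95 84 85
f 95 85 86
f 97 99 96
f 100 97 96
f 96 99 98
f 98 100 96
f 97 103 99
f 101 97 100
f 101 103 97
f 99 103 98
f 102 100 98
f 98 103 102
f 102 101 100
f 103 101 102



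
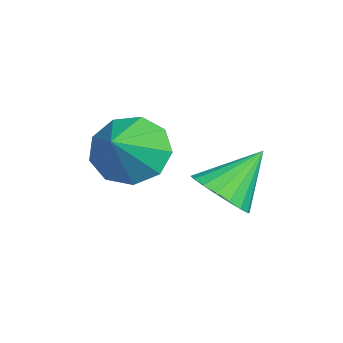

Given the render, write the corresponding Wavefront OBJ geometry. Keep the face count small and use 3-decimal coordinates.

v -4.09 -3.241 -2.852
v -3.582 -2.759 -3.196
v -3.21 -3.639 -2.108
v -3.818 -2.513 -2.786
v -4.182 -2.608 -2.406
v -4.502 -2.999 -2.236
v -4.63 -3.503 -2.354
v -4.505 -3.885 -2.705
v -4.186 -3.966 -3.125
v -3.823 -3.707 -3.418
v -3.584 -3.231 -3.446
v -2.466 -1.844 -3.098
v -1.886 -1.574 -3.111
v -2.814 -1.056 -2.262
v -2.029 -1.427 -3.309
v -2.258 -1.363 -3.465
v -2.529 -1.394 -3.548
v -2.787 -1.515 -3.542
v -2.982 -1.7 -3.448
v -3.074 -1.914 -3.285
v -3.046 -2.114 -3.084
v -2.903 -2.261 -2.886
v -2.674 -2.325 -2.73
v -2.403 -2.294 -2.647
v -2.145 -2.174 -2.653
v -1.95 -1.988 -2.747
v -1.858 -1.774 -2.91
f 2 1 4
f 2 4 3
f 4 1 5
f 4 5 3
f 5 1 6
f 5 6 3
f 6 1 7
f 6 7 3
f 7 1 8
f 7 8 3
f 8 1 9
f 8 9 3
f 9 1 10
f 9 10 3
f 10 1 11
f 10 11 3
f 11 1 2
f 11 2 3
f 13 12 15
f 13 15 14
f 15 12 16
f 15 16 14
f 16 12 17
f 16 17 14
f 17 12 18
f 17 18 14
f 18 12 19
f 18 19 14
f 19 12 20
f 19 20 14
f 20 12 21
f 20 21 14
f 21 12 22
f 21 22 14
f 22 12 23
f 22 23 14
f 23 12 24
f 23 24 14
f 24 12 25
f 24 25 14
f 25 12 26
f 25 26 14
f 26 12 27
f 26 27 14
f 27 12 13
f 27 13 14



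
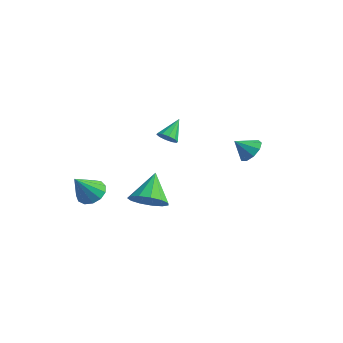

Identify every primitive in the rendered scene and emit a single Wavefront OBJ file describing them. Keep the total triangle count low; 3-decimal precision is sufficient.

v -3.65 1.999 -1.687
v -3.064 2.192 -1.817
v -3.81 3.101 -0.773
v -3.306 2.365 -2.068
v -3.679 2.399 -2.173
v -4.041 2.28 -2.093
v -4.254 2.054 -1.858
v -4.235 1.807 -1.558
v -3.994 1.633 -1.306
v -3.62 1.6 -1.201
v -3.258 1.719 -1.281
v -3.046 1.945 -1.516
v 3.047 0.908 0.588
v 3.69 0.811 1.018
v 2.473 0.312 1.312
v 3.431 1.251 1.174
v 2.992 1.53 1.055
v 2.579 1.518 0.718
v 2.385 1.22 0.319
v 2.501 0.777 0.047
v 2.873 0.394 0.027
v 3.326 0.252 0.27
v 3.649 0.417 0.661
v -3.874 -3.383 -3.442
v -3.028 -3.531 -3.496
v -3.966 -4.437 -1.998
v -3.08 -3.141 -3.214
v -3.384 -2.827 -3.004
v -3.844 -2.69 -2.934
v -4.312 -2.772 -3.024
v -4.642 -3.049 -3.247
v -4.727 -3.431 -3.532
v -4.542 -3.799 -3.788
v -4.144 -4.034 -3.935
v -3.66 -4.062 -3.924
v -3.244 -3.875 -3.761
v -0.85 -2.355 -3.26
v 0.131 -1.939 -3.16
v -1.49 -1.145 -2
v -0.142 -1.627 -3.598
v -0.64 -1.547 -3.929
v -1.204 -1.723 -4.047
v -1.656 -2.099 -3.915
v -1.852 -2.557 -3.575
v -1.73 -2.951 -3.135
v -1.328 -3.155 -2.734
v -0.775 -3.105 -2.501
v -0.245 -2.817 -2.508
v 0.093 -2.383 -2.754
f 2 1 4
f 2 4 3
f 4 1 5
f 4 5 3
f 5 1 6
f 5 6 3
f 6 1 7
f 6 7 3
f 7 1 8
f 7 8 3
f 8 1 9
f 8 9 3
f 9 1 10
f 9 10 3
f 10 1 11
f 10 11 3
f 11 1 12
f 11 12 3
f 12 1 2
f 12 2 3
f 14 13 16
f 14 16 15
f 16 13 17
f 16 17 15
f 17 13 18
f 17 18 15
f 18 13 19
f 18 19 15
f 19 13 20
f 19 20 15
f 20 13 21
f 20 21 15
f 21 13 22
f 21 22 15
f 22 13 23
f 22 23 15
f 23 13 14
f 23 14 15
f 25 24 27
f 25 27 26
f 27 24 28
f 27 28 26
f 28 24 29
f 28 29 26
f 29 24 30
f 29 30 26
f 30 24 31
f 30 31 26
f 31 24 32
f 31 32 26
f 32 24 33
f 32 33 26
f 33 24 34
f 33 34 26
f 34 24 35
f 34 35 26
f 35 24 36
f 35 36 26
f 36 24 25
f 36 25 26
f 38 37 40
f 38 40 39
f 40 37 41
f 40 41 39
f 41 37 42
f 41 42 39
f 42 37 43
f 42 43 39
f 43 37 44
f 43 44 39
f 44 37 45
f 44 45 39
f 45 37 46
f 45 46 39
f 46 37 47
f 46 47 39
f 47 37 48
f 47 48 39
f 48 37 49
f 48 49 39
f 49 37 38
f 49 38 39



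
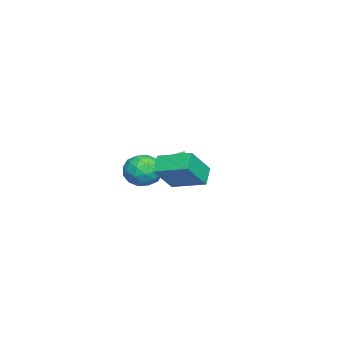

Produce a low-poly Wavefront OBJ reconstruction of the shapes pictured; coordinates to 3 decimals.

v 2.352 -0.636 2.14
v 1.385 -0.624 2.915
v 2.817 1.316 2.688
v 1.849 1.328 3.463
v 3.591 -1.368 3.697
v 2.623 -1.356 4.472
v 4.055 0.584 4.245
v 3.088 0.596 5.02
v -4.457 -2.834 1.02
v -3.019 -2.315 2.046
v -5.102 -1.723 1.363
v -3.665 -1.204 2.388
v -3.875 -2.136 -0.148
v -2.438 -1.617 0.877
v -4.521 -1.025 0.194
v -3.083 -0.506 1.22
v 2.672 -1.794 2.3
v 3.186 -2.445 3.106
v 1.014 -2.095 3.114
v 1.528 -2.746 3.92
v 1.712 -1.605 3.895
v 2.736 -1.418 3.393
v 1.464 -3.122 2.827
v 2.488 -2.935 2.325
v 2.439 -3.266 3.432
v 2.592 -2.328 4.092
v 1.608 -2.212 2.128
v 1.761 -1.274 2.788
v 3.075 -2.093 2.632
v 1.125 -2.447 3.588
v 1.233 -1.776 3.574
v 1.535 -2.159 4.047
v 2.81 -1.489 2.8
v 3.112 -1.872 3.274
v 2.246 -1.378 3.738
v 1.088 -2.668 2.946
v 1.39 -3.051 3.42
v 2.665 -2.381 2.173
v 2.967 -2.764 2.646
v 1.954 -3.162 2.482
v 2.938 -2.958 3.297
v 1.963 -3.135 3.775
v 1.925 -3.356 3.133
v 2.528 -3.246 2.838
v 3.028 -2.407 3.685
v 2.053 -2.584 4.163
v 2.161 -1.913 4.149
v 2.763 -1.804 3.853
v 2.589 -2.889 3.877
v 2.147 -1.956 2.057
v 1.172 -2.133 2.535
v 1.437 -2.736 2.367
v 2.039 -2.627 2.071
v 2.237 -1.405 2.445
v 1.262 -1.582 2.923
v 1.672 -1.294 3.382
v 2.275 -1.184 3.087
v 1.611 -1.651 2.343
f 2 4 1
f 5 2 1
f 1 4 3
f 3 5 1
f 2 8 4
f 6 2 5
f 6 8 2
f 4 8 3
f 7 5 3
f 3 8 7
f 7 6 5
f 8 6 7
f 10 12 9
f 13 10 9
f 9 12 11
f 11 13 9
f 10 16 12
f 14 10 13
f 14 16 10
f 12 16 11
f 15 13 11
f 11 16 15
f 15 14 13
f 16 14 15
f 17 54 33
f 54 28 57
f 33 57 22
f 54 57 33
f 17 33 29
f 33 22 34
f 29 34 18
f 33 34 29
f 17 29 38
f 29 18 39
f 38 39 24
f 29 39 38
f 17 38 50
f 38 24 53
f 50 53 27
f 38 53 50
f 17 50 54
f 50 27 58
f 54 58 28
f 50 58 54
f 18 34 45
f 34 22 48
f 45 48 26
f 34 48 45
f 22 57 35
f 57 28 56
f 35 56 21
f 57 56 35
f 28 58 55
f 58 27 51
f 55 51 19
f 58 51 55
f 27 53 52
f 53 24 40
f 52 40 23
f 53 40 52
f 24 39 44
f 39 18 41
f 44 41 25
f 39 41 44
f 20 46 32
f 46 26 47
f 32 47 21
f 46 47 32
f 20 32 30
f 32 21 31
f 30 31 19
f 32 31 30
f 20 30 37
f 30 19 36
f 37 36 23
f 30 36 37
f 20 37 42
f 37 23 43
f 42 43 25
f 37 43 42
f 20 42 46
f 42 25 49
f 46 49 26
f 42 49 46
f 21 47 35
f 47 26 48
f 35 48 22
f 47 48 35
f 19 31 55
f 31 21 56
f 55 56 28
f 31 56 55
f 23 36 52
f 36 19 51
f 52 51 27
f 36 51 52
f 25 43 44
f 43 23 40
f 44 40 24
f 43 40 44
f 26 49 45
f 49 25 41
f 45 41 18
f 49 41 45



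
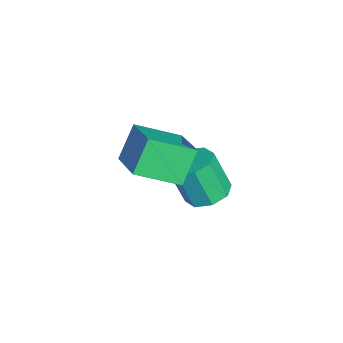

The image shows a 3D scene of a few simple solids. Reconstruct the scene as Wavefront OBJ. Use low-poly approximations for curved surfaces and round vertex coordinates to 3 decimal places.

v -0.232 -0.122 -4.245
v 0.622 -0.668 -4.36
v 0.406 -1.404 -2.47
v -0.448 -0.858 -2.355
v 0.759 0.043 -4.068
v 0.543 -0.693 -2.178
v 0.315 0.657 -3.88
v 0.1 -0.079 -1.989
v -0.449 0.815 -3.905
v -0.664 0.079 -2.015
v -1.086 0.424 -4.13
v -1.302 -0.312 -2.24
v -1.223 -0.287 -4.422
v -1.439 -1.023 -2.532
v -0.78 -0.901 -4.611
v -0.995 -1.637 -2.72
v -0.016 -1.059 -4.585
v -0.231 -1.795 -2.695
v 0.883 -3.054 1.159
v 2.779 -2.416 1.973
v 0.638 -1.191 0.269
v 2.534 -0.552 1.082
v 1.686 -3.628 -0.262
v 3.582 -2.989 0.551
v 1.441 -1.764 -1.153
v 3.337 -1.126 -0.339
f 2 1 5
f 2 5 3
f 3 5 6
f 3 6 4
f 5 1 7
f 5 7 6
f 6 7 8
f 6 8 4
f 7 1 9
f 7 9 8
f 8 9 10
f 8 10 4
f 9 1 11
f 9 11 10
f 10 11 12
f 10 12 4
f 11 1 13
f 11 13 12
f 12 13 14
f 12 14 4
f 13 1 15
f 13 15 14
f 14 15 16
f 14 16 4
f 15 1 17
f 15 17 16
f 16 17 18
f 16 18 4
f 17 1 2
f 17 2 18
f 18 2 3
f 18 3 4
f 20 22 19
f 23 20 19
f 19 22 21
f 21 23 19
f 20 26 22
f 24 20 23
f 24 26 20
f 22 26 21
f 25 23 21
f 21 26 25
f 25 24 23
f 26 24 25



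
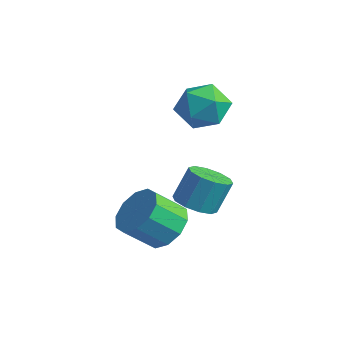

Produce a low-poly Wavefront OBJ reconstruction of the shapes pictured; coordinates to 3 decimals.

v -0.676 -1.952 -1.253
v 0.126 -2.53 -1.505
v -0.283 -3.527 -0.52
v -1.084 -2.948 -0.267
v 0.303 -2.143 -1.04
v -0.105 -3.14 -0.055
v 0.107 -1.683 -0.657
v -0.302 -2.68 0.329
v -0.388 -1.326 -0.501
v -0.797 -2.322 0.485
v -0.993 -1.207 -0.632
v -1.402 -2.204 0.354
v -1.477 -1.373 -1
v -1.886 -2.37 -0.015
v -1.655 -1.76 -1.465
v -2.063 -2.757 -0.48
v -1.458 -2.22 -1.849
v -1.867 -3.217 -0.863
v -0.963 -2.578 -2.005
v -1.372 -3.574 -1.019
v -0.358 -2.696 -1.874
v -0.767 -3.693 -0.888
v -3.525 1.127 3.146
v -2.648 1.581 3.615
v -2.532 0.639 1.765
v -1.655 1.093 2.234
v -2.101 0.192 2.665
v -2.715 0.494 3.518
v -2.465 1.726 1.862
v -3.079 2.028 2.715
v -1.993 1.951 2.822
v -1.768 1.004 3.318
v -3.412 1.216 2.062
v -3.187 0.269 2.558
v -0.895 -0.582 -0.82
v -0.277 -0.105 -1.101
v -0.187 0.52 0.16
v -0.805 0.042 0.44
v -0.719 0.139 -1.191
v -0.629 0.764 0.07
v -1.228 0.108 -1.139
v -1.139 0.733 0.122
v -1.61 -0.187 -0.965
v -1.521 0.437 0.296
v -1.719 -0.634 -0.736
v -1.629 -0.009 0.524
v -1.513 -1.06 -0.54
v -1.423 -0.435 0.721
v -1.071 -1.304 -0.45
v -0.981 -0.679 0.811
v -0.561 -1.273 -0.502
v -0.472 -0.648 0.759
v -0.179 -0.977 -0.676
v -0.09 -0.353 0.585
v -0.071 -0.531 -0.904
v 0.019 0.094 0.356
f 2 1 5
f 2 5 3
f 3 5 6
f 3 6 4
f 5 1 7
f 5 7 6
f 6 7 8
f 6 8 4
f 7 1 9
f 7 9 8
f 8 9 10
f 8 10 4
f 9 1 11
f 9 11 10
f 10 11 12
f 10 12 4
f 11 1 13
f 11 13 12
f 12 13 14
f 12 14 4
f 13 1 15
f 13 15 14
f 14 15 16
f 14 16 4
f 15 1 17
f 15 17 16
f 16 17 18
f 16 18 4
f 17 1 19
f 17 19 18
f 18 19 20
f 18 20 4
f 19 1 21
f 19 21 20
f 20 21 22
f 20 22 4
f 21 1 2
f 21 2 22
f 22 2 3
f 22 3 4
f 23 34 28
f 23 28 24
f 23 24 30
f 23 30 33
f 23 33 34
f 24 28 32
f 28 34 27
f 34 33 25
f 33 30 29
f 30 24 31
f 26 32 27
f 26 27 25
f 26 25 29
f 26 29 31
f 26 31 32
f 27 32 28
f 25 27 34
f 29 25 33
f 31 29 30
f 32 31 24
f 36 35 39
f 36 39 37
f 37 39 40
f 37 40 38
f 39 35 41
f 39 41 40
f 40 41 42
f 40 42 38
f 41 35 43
f 41 43 42
f 42 43 44
f 42 44 38
f 43 35 45
f 43 45 44
f 44 45 46
f 44 46 38
f 45 35 47
f 45 47 46
f 46 47 48
f 46 48 38
f 47 35 49
f 47 49 48
f 48 49 50
f 48 50 38
f 49 35 51
f 49 51 50
f 50 51 52
f 50 52 38
f 51 35 53
f 51 53 52
f 52 53 54
f 52 54 38
f 53 35 55
f 53 55 54
f 54 55 56
f 54 56 38
f 55 35 36
f 55 36 56
f 56 36 37
f 56 37 38



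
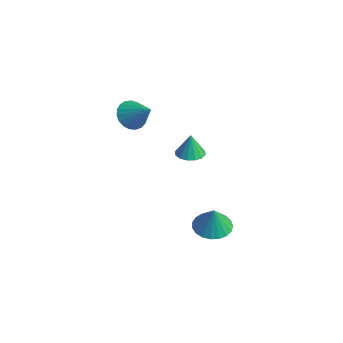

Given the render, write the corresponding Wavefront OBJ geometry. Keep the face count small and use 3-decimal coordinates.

v -0.62 -0.096 -4.51
v 0.385 0.115 -4.73
v -0.26 -0.244 -3.01
v 0.224 0.513 -4.653
v -0.084 0.806 -4.55
v -0.484 0.942 -4.441
v -0.907 0.9 -4.344
v -1.281 0.685 -4.275
v -1.54 0.335 -4.248
v -1.641 -0.09 -4.265
v -1.564 -0.516 -4.325
v -1.325 -0.869 -4.417
v -0.963 -1.089 -4.525
v -0.542 -1.137 -4.631
v -0.135 -1.005 -4.715
v 0.189 -0.716 -4.765
v 0.373 -0.32 -4.77
v -3.323 0.217 -0.69
v -2.776 0.8 -0.703
v -3.317 0.243 0.69
v -3.141 0.996 -0.706
v -3.555 0.982 -0.704
v -3.907 0.764 -0.698
v -4.102 0.398 -0.69
v -4.089 -0.015 -0.682
v -3.87 -0.367 -0.676
v -3.505 -0.562 -0.674
v -3.091 -0.549 -0.676
v -2.739 -0.33 -0.682
v -2.544 0.035 -0.69
v -2.557 0.449 -0.698
v -4.283 -2.663 2.7
v -3.823 -3.419 2.416
v -3.017 -2.277 3.72
v -3.702 -3.152 2.164
v -3.681 -2.8 2.005
v -3.764 -2.425 1.966
v -3.937 -2.09 2.054
v -4.17 -1.855 2.254
v -4.422 -1.759 2.531
v -4.65 -1.819 2.838
v -4.815 -2.026 3.12
v -4.887 -2.342 3.33
v -4.856 -2.714 3.431
v -4.725 -3.077 3.406
v -4.518 -3.368 3.259
v -4.27 -3.538 3.015
v -4.024 -3.556 2.717
f 2 1 4
f 2 4 3
f 4 1 5
f 4 5 3
f 5 1 6
f 5 6 3
f 6 1 7
f 6 7 3
f 7 1 8
f 7 8 3
f 8 1 9
f 8 9 3
f 9 1 10
f 9 10 3
f 10 1 11
f 10 11 3
f 11 1 12
f 11 12 3
f 12 1 13
f 12 13 3
f 13 1 14
f 13 14 3
f 14 1 15
f 14 15 3
f 15 1 16
f 15 16 3
f 16 1 17
f 16 17 3
f 17 1 2
f 17 2 3
f 19 18 21
f 19 21 20
f 21 18 22
f 21 22 20
f 22 18 23
f 22 23 20
f 23 18 24
f 23 24 20
f 24 18 25
f 24 25 20
f 25 18 26
f 25 26 20
f 26 18 27
f 26 27 20
f 27 18 28
f 27 28 20
f 28 18 29
f 28 29 20
f 29 18 30
f 29 30 20
f 30 18 31
f 30 31 20
f 31 18 19
f 31 19 20
f 33 32 35
f 33 35 34
f 35 32 36
f 35 36 34
f 36 32 37
f 36 37 34
f 37 32 38
f 37 38 34
f 38 32 39
f 38 39 34
f 39 32 40
f 39 40 34
f 40 32 41
f 40 41 34
f 41 32 42
f 41 42 34
f 42 32 43
f 42 43 34
f 43 32 44
f 43 44 34
f 44 32 45
f 44 45 34
f 45 32 46
f 45 46 34
f 46 32 47
f 46 47 34
f 47 32 48
f 47 48 34
f 48 32 33
f 48 33 34



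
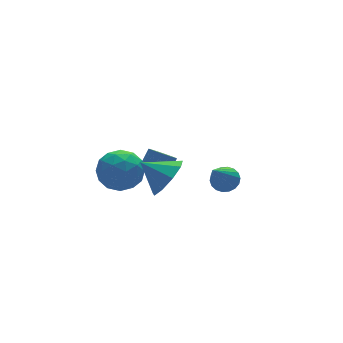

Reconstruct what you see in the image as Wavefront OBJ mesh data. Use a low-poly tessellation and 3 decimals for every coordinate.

v 4.517 -0.894 -0.652
v 4.843 -1.383 -0.698
v 3.483 -1.726 0.832
v 4.978 -1.24 -0.524
v 5.021 -1.028 -0.376
v 4.964 -0.789 -0.281
v 4.818 -0.572 -0.261
v 4.613 -0.418 -0.317
v 4.389 -0.358 -0.44
v 4.19 -0.405 -0.605
v 4.056 -0.549 -0.779
v 4.013 -0.761 -0.928
v 4.07 -0.999 -1.022
v 4.215 -1.217 -1.043
v 4.42 -1.371 -0.986
v 4.644 -1.43 -0.863
v 0.978 -2.891 2.128
v 1.633 -2.792 2.751
v 0.262 -2.209 2.772
v 1.677 -2.342 2.324
v 1.393 -2.148 1.804
v 0.915 -2.302 1.436
v 0.467 -2.731 1.392
v 0.257 -3.235 1.691
v 0.385 -3.578 2.195
v 0.79 -3.599 2.667
v 1.283 -3.289 2.887
v 2.842 1.744 -1.496
v 3.313 1.576 -1.808
v 3.929 1.868 -1.036
v 3.458 2.036 -0.724
v 3.269 1.868 -1.884
v 3.885 2.16 -1.112
v 3.11 2.128 -1.855
v 3.726 2.42 -1.083
v 2.88 2.284 -1.73
v 3.496 2.576 -0.958
v 2.639 2.296 -1.543
v 3.255 2.588 -0.771
v 2.453 2.16 -1.343
v 3.069 2.452 -0.57
v 2.371 1.912 -1.184
v 2.987 2.204 -0.412
v 2.415 1.62 -1.108
v 3.031 1.912 -0.336
v 2.574 1.36 -1.137
v 3.19 1.652 -0.365
v 2.804 1.204 -1.262
v 3.42 1.496 -0.49
v 3.045 1.192 -1.449
v 3.661 1.484 -0.677
v 3.231 1.328 -1.65
v 3.847 1.62 -0.877
v 0.768 2.332 -0.879
v 1.724 2.587 -0.738
v 1.156 0.773 -0.702
v 2.112 1.028 -0.561
v 1.427 1.256 0.13
v 1.187 2.219 0.02
v 1.693 1.141 -1.46
v 1.453 2.104 -1.57
v 2.295 1.85 -1.097
v 2.131 1.921 -0.114
v 0.749 1.439 -1.326
v 0.585 1.51 -0.343
v 1.212 2.596 -0.824
v 1.668 0.764 -0.616
v 1.266 0.898 -0.21
v 1.827 1.047 -0.127
v 0.896 2.38 -0.379
v 1.458 2.53 -0.295
v 1.284 1.747 0.215
v 1.422 0.83 -1.145
v 1.984 0.98 -1.061
v 1.053 2.313 -1.313
v 1.614 2.462 -1.23
v 1.596 1.613 -1.655
v 2.109 2.313 -0.952
v 2.338 1.397 -0.848
v 2.091 1.463 -1.377
v 1.95 2.03 -1.441
v 2.013 2.355 -0.374
v 2.241 1.438 -0.27
v 1.839 1.572 0.136
v 1.698 2.139 0.071
v 2.349 1.922 -0.586
v 0.639 1.922 -1.17
v 0.867 1.005 -1.066
v 1.182 1.221 -1.511
v 1.041 1.788 -1.576
v 0.542 1.963 -0.592
v 0.771 1.047 -0.488
v 0.93 1.33 0.001
v 0.789 1.897 -0.063
v 0.531 1.438 -0.854
f 2 1 4
f 2 4 3
f 4 1 5
f 4 5 3
f 5 1 6
f 5 6 3
f 6 1 7
f 6 7 3
f 7 1 8
f 7 8 3
f 8 1 9
f 8 9 3
f 9 1 10
f 9 10 3
f 10 1 11
f 10 11 3
f 11 1 12
f 11 12 3
f 12 1 13
f 12 13 3
f 13 1 14
f 13 14 3
f 14 1 15
f 14 15 3
f 15 1 16
f 15 16 3
f 16 1 2
f 16 2 3
f 18 17 20
f 18 20 19
f 20 17 21
f 20 21 19
f 21 17 22
f 21 22 19
f 22 17 23
f 22 23 19
f 23 17 24
f 23 24 19
f 24 17 25
f 24 25 19
f 25 17 26
f 25 26 19
f 26 17 27
f 26 27 19
f 27 17 18
f 27 18 19
f 29 28 32
f 29 32 30
f 30 32 33
f 30 33 31
f 32 28 34
f 32 34 33
f 33 34 35
f 33 35 31
f 34 28 36
f 34 36 35
f 35 36 37
f 35 37 31
f 36 28 38
f 36 38 37
f 37 38 39
f 37 39 31
f 38 28 40
f 38 40 39
f 39 40 41
f 39 41 31
f 40 28 42
f 40 42 41
f 41 42 43
f 41 43 31
f 42 28 44
f 42 44 43
f 43 44 45
f 43 45 31
f 44 28 46
f 44 46 45
f 45 46 47
f 45 47 31
f 46 28 48
f 46 48 47
f 47 48 49
f 47 49 31
f 48 28 50
f 48 50 49
f 49 50 51
f 49 51 31
f 50 28 52
f 50 52 51
f 51 52 53
f 51 53 31
f 52 28 29
f 52 29 53
f 53 29 30
f 53 30 31
f 54 91 70
f 91 65 94
f 70 94 59
f 91 94 70
f 54 70 66
f 70 59 71
f 66 71 55
f 70 71 66
f 54 66 75
f 66 55 76
f 75 76 61
f 66 76 75
f 54 75 87
f 75 61 90
f 87 90 64
f 75 90 87
f 54 87 91
f 87 64 95
f 91 95 65
f 87 95 91
f 55 71 82
f 71 59 85
f 82 85 63
f 71 85 82
f 59 94 72
f 94 65 93
f 72 93 58
f 94 93 72
f 65 95 92
f 95 64 88
f 92 88 56
f 95 88 92
f 64 90 89
f 90 61 77
f 89 77 60
f 90 77 89
f 61 76 81
f 76 55 78
f 81 78 62
f 76 78 81
f 57 83 69
f 83 63 84
f 69 84 58
f 83 84 69
f 57 69 67
f 69 58 68
f 67 68 56
f 69 68 67
f 57 67 74
f 67 56 73
f 74 73 60
f 67 73 74
f 57 74 79
f 74 60 80
f 79 80 62
f 74 80 79
f 57 79 83
f 79 62 86
f 83 86 63
f 79 86 83
f 58 84 72
f 84 63 85
f 72 85 59
f 84 85 72
f 56 68 92
f 68 58 93
f 92 93 65
f 68 93 92
f 60 73 89
f 73 56 88
f 89 88 64
f 73 88 89
f 62 80 81
f 80 60 77
f 81 77 61
f 80 77 81
f 63 86 82
f 86 62 78
f 82 78 55
f 86 78 82



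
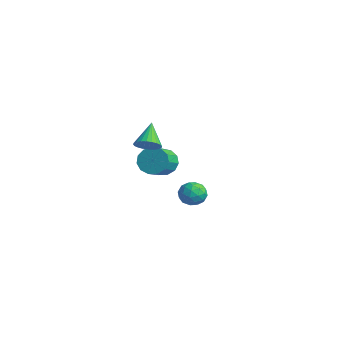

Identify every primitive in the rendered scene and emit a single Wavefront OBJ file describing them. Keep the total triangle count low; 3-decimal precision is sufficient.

v -2.206 -3.233 3.133
v -1.672 -2.522 3.1
v -3.274 -2.367 4.487
v -1.909 -2.44 2.86
v -2.191 -2.478 2.662
v -2.476 -2.631 2.535
v -2.72 -2.876 2.5
v -2.885 -3.175 2.56
v -2.947 -3.483 2.708
v -2.897 -3.753 2.921
v -2.741 -3.944 3.166
v -2.503 -4.026 3.405
v -2.221 -3.988 3.604
v -1.936 -3.835 3.73
v -1.692 -3.59 3.766
v -1.527 -3.291 3.705
v -1.465 -2.983 3.557
v -1.516 -2.713 3.344
v -4.457 -0.966 0.229
v -3.783 -0.995 -0.615
v -2.83 -2.223 0.187
v -3.503 -2.194 1.031
v -3.563 -0.575 -0.234
v -2.609 -1.803 0.568
v -3.626 -0.279 0.294
v -2.673 -1.507 1.096
v -3.953 -0.201 0.801
v -3 -1.429 1.604
v -4.44 -0.366 1.127
v -3.486 -1.594 1.929
v -4.932 -0.721 1.167
v -3.979 -1.95 1.97
v -5.273 -1.154 0.91
v -4.32 -2.383 1.712
v -5.355 -1.528 0.436
v -4.402 -2.756 1.239
v -5.152 -1.722 -0.103
v -4.199 -2.951 0.699
v -4.728 -1.677 -0.538
v -3.775 -2.905 0.265
v -4.218 -1.406 -0.728
v -3.264 -2.634 0.074
v 3.895 -2.863 2.295
v 4.711 -3.201 2.018
v 3.189 -3.919 1.502
v 4.005 -4.257 1.225
v 3.746 -4.341 2.109
v 4.182 -3.689 2.599
v 3.718 -3.431 0.921
v 4.154 -2.779 1.411
v 4.602 -3.552 1.169
v 4.619 -4.114 1.903
v 3.281 -3.006 1.617
v 3.298 -3.568 2.351
v 4.365 -2.939 2.226
v 3.535 -4.181 1.294
v 3.383 -4.231 1.814
v 3.862 -4.429 1.651
v 4.054 -3.226 2.568
v 4.533 -3.424 2.405
v 3.966 -4.095 2.459
v 3.367 -3.696 1.115
v 3.846 -3.894 0.952
v 4.038 -2.691 1.869
v 4.517 -2.889 1.706
v 3.934 -3.025 1.061
v 4.78 -3.344 1.564
v 4.365 -3.965 1.098
v 4.197 -3.48 0.919
v 4.453 -3.096 1.207
v 4.79 -3.674 1.996
v 4.375 -4.295 1.53
v 4.223 -4.345 2.05
v 4.479 -3.961 2.337
v 4.726 -3.881 1.497
v 3.525 -2.825 1.99
v 3.11 -3.446 1.524
v 3.421 -3.159 1.183
v 3.677 -2.775 1.47
v 3.535 -3.155 2.422
v 3.12 -3.776 1.956
v 3.447 -4.024 2.313
v 3.703 -3.64 2.601
v 3.174 -3.239 2.023
f 2 1 4
f 2 4 3
f 4 1 5
f 4 5 3
f 5 1 6
f 5 6 3
f 6 1 7
f 6 7 3
f 7 1 8
f 7 8 3
f 8 1 9
f 8 9 3
f 9 1 10
f 9 10 3
f 10 1 11
f 10 11 3
f 11 1 12
f 11 12 3
f 12 1 13
f 12 13 3
f 13 1 14
f 13 14 3
f 14 1 15
f 14 15 3
f 15 1 16
f 15 16 3
f 16 1 17
f 16 17 3
f 17 1 18
f 17 18 3
f 18 1 2
f 18 2 3
f 20 19 23
f 20 23 21
f 21 23 24
f 21 24 22
f 23 19 25
f 23 25 24
f 24 25 26
f 24 26 22
f 25 19 27
f 25 27 26
f 26 27 28
f 26 28 22
f 27 19 29
f 27 29 28
f 28 29 30
f 28 30 22
f 29 19 31
f 29 31 30
f 30 31 32
f 30 32 22
f 31 19 33
f 31 33 32
f 32 33 34
f 32 34 22
f 33 19 35
f 33 35 34
f 34 35 36
f 34 36 22
f 35 19 37
f 35 37 36
f 36 37 38
f 36 38 22
f 37 19 39
f 37 39 38
f 38 39 40
f 38 40 22
f 39 19 41
f 39 41 40
f 40 41 42
f 40 42 22
f 41 19 20
f 41 20 42
f 42 20 21
f 42 21 22
f 43 80 59
f 80 54 83
f 59 83 48
f 80 83 59
f 43 59 55
f 59 48 60
f 55 60 44
f 59 60 55
f 43 55 64
f 55 44 65
f 64 65 50
f 55 65 64
f 43 64 76
f 64 50 79
f 76 79 53
f 64 79 76
f 43 76 80
f 76 53 84
f 80 84 54
f 76 84 80
f 44 60 71
f 60 48 74
f 71 74 52
f 60 74 71
f 48 83 61
f 83 54 82
f 61 82 47
f 83 82 61
f 54 84 81
f 84 53 77
f 81 77 45
f 84 77 81
f 53 79 78
f 79 50 66
f 78 66 49
f 79 66 78
f 50 65 70
f 65 44 67
f 70 67 51
f 65 67 70
f 46 72 58
f 72 52 73
f 58 73 47
f 72 73 58
f 46 58 56
f 58 47 57
f 56 57 45
f 58 57 56
f 46 56 63
f 56 45 62
f 63 62 49
f 56 62 63
f 46 63 68
f 63 49 69
f 68 69 51
f 63 69 68
f 46 68 72
f 68 51 75
f 72 75 52
f 68 75 72
f 47 73 61
f 73 52 74
f 61 74 48
f 73 74 61
f 45 57 81
f 57 47 82
f 81 82 54
f 57 82 81
f 49 62 78
f 62 45 77
f 78 77 53
f 62 77 78
f 51 69 70
f 69 49 66
f 70 66 50
f 69 66 70
f 52 75 71
f 75 51 67
f 71 67 44
f 75 67 71



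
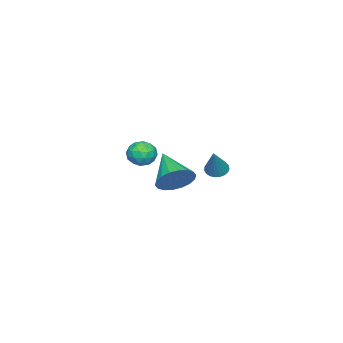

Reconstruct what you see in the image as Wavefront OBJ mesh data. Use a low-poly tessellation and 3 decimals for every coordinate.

v -3.083 2.13 -1.249
v -2.551 2.004 -1.582
v -2.017 2.45 0.329
v -2.578 2.266 -1.617
v -2.692 2.505 -1.589
v -2.873 2.679 -1.502
v -3.091 2.758 -1.371
v -3.307 2.729 -1.219
v -3.485 2.595 -1.072
v -3.593 2.382 -0.955
v -3.613 2.125 -0.89
v -3.541 1.869 -0.886
v -3.39 1.657 -0.945
v -3.186 1.528 -1.057
v -2.964 1.503 -1.202
v -2.763 1.586 -1.354
v -2.617 1.763 -1.489
v 0.241 0.176 0.607
v 0.479 0.534 1.306
v 1.321 -0.594 0.634
v 1.559 -0.236 1.333
v 0.9 -0.724 1.326
v 0.232 -0.248 1.309
v 1.568 0.188 0.631
v 0.9 0.664 0.614
v 1.299 0.541 1.32
v 0.886 -0.022 1.75
v 0.914 -0.038 0.19
v 0.501 -0.601 0.62
v 0.265 0.423 0.954
v 1.535 -0.483 0.986
v 1.147 -0.77 0.982
v 1.287 -0.559 1.392
v 0.12 -0.037 0.956
v 0.26 0.174 1.367
v 0.507 -0.566 1.379
v 1.54 -0.234 0.573
v 1.68 -0.023 0.984
v 0.513 0.499 0.548
v 0.653 0.71 0.958
v 1.293 0.506 0.561
v 0.887 0.638 1.373
v 1.522 0.184 1.389
v 1.527 0.434 0.976
v 1.135 0.714 0.967
v 0.644 0.306 1.626
v 1.279 -0.147 1.642
v 0.892 -0.433 1.638
v 0.499 -0.153 1.628
v 1.126 0.31 1.634
v 0.521 0.087 0.298
v 1.156 -0.366 0.314
v 1.301 0.093 0.312
v 0.908 0.373 0.302
v 0.278 -0.244 0.551
v 0.913 -0.698 0.567
v 0.665 -0.774 0.973
v 0.273 -0.494 0.964
v 0.674 -0.37 0.306
v 3.755 3.283 1.036
v 4.549 2.676 1.18
v 2.585 1.997 2.064
v 4.565 2.947 1.538
v 4.42 3.286 1.796
v 4.144 3.623 1.904
v 3.79 3.893 1.84
v 3.43 4.043 1.617
v 3.134 4.042 1.279
v 2.961 3.891 0.892
v 2.945 3.619 0.534
v 3.09 3.281 0.276
v 3.367 2.943 0.168
v 3.72 2.673 0.232
v 4.08 2.523 0.455
v 4.376 2.525 0.794
f 2 1 4
f 2 4 3
f 4 1 5
f 4 5 3
f 5 1 6
f 5 6 3
f 6 1 7
f 6 7 3
f 7 1 8
f 7 8 3
f 8 1 9
f 8 9 3
f 9 1 10
f 9 10 3
f 10 1 11
f 10 11 3
f 11 1 12
f 11 12 3
f 12 1 13
f 12 13 3
f 13 1 14
f 13 14 3
f 14 1 15
f 14 15 3
f 15 1 16
f 15 16 3
f 16 1 17
f 16 17 3
f 17 1 2
f 17 2 3
f 18 55 34
f 55 29 58
f 34 58 23
f 55 58 34
f 18 34 30
f 34 23 35
f 30 35 19
f 34 35 30
f 18 30 39
f 30 19 40
f 39 40 25
f 30 40 39
f 18 39 51
f 39 25 54
f 51 54 28
f 39 54 51
f 18 51 55
f 51 28 59
f 55 59 29
f 51 59 55
f 19 35 46
f 35 23 49
f 46 49 27
f 35 49 46
f 23 58 36
f 58 29 57
f 36 57 22
f 58 57 36
f 29 59 56
f 59 28 52
f 56 52 20
f 59 52 56
f 28 54 53
f 54 25 41
f 53 41 24
f 54 41 53
f 25 40 45
f 40 19 42
f 45 42 26
f 40 42 45
f 21 47 33
f 47 27 48
f 33 48 22
f 47 48 33
f 21 33 31
f 33 22 32
f 31 32 20
f 33 32 31
f 21 31 38
f 31 20 37
f 38 37 24
f 31 37 38
f 21 38 43
f 38 24 44
f 43 44 26
f 38 44 43
f 21 43 47
f 43 26 50
f 47 50 27
f 43 50 47
f 22 48 36
f 48 27 49
f 36 49 23
f 48 49 36
f 20 32 56
f 32 22 57
f 56 57 29
f 32 57 56
f 24 37 53
f 37 20 52
f 53 52 28
f 37 52 53
f 26 44 45
f 44 24 41
f 45 41 25
f 44 41 45
f 27 50 46
f 50 26 42
f 46 42 19
f 50 42 46
f 61 60 63
f 61 63 62
f 63 60 64
f 63 64 62
f 64 60 65
f 64 65 62
f 65 60 66
f 65 66 62
f 66 60 67
f 66 67 62
f 67 60 68
f 67 68 62
f 68 60 69
f 68 69 62
f 69 60 70
f 69 70 62
f 70 60 71
f 70 71 62
f 71 60 72
f 71 72 62
f 72 60 73
f 72 73 62
f 73 60 74
f 73 74 62
f 74 60 75
f 74 75 62
f 75 60 61
f 75 61 62

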